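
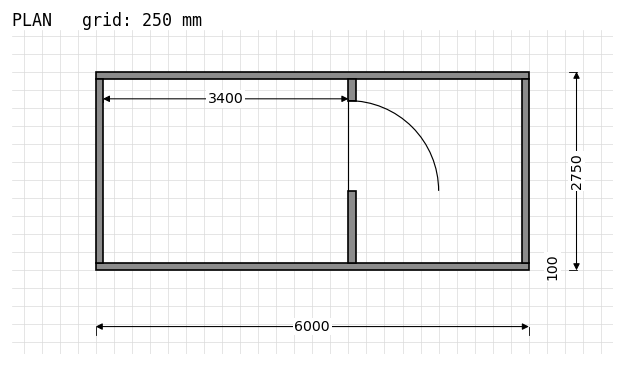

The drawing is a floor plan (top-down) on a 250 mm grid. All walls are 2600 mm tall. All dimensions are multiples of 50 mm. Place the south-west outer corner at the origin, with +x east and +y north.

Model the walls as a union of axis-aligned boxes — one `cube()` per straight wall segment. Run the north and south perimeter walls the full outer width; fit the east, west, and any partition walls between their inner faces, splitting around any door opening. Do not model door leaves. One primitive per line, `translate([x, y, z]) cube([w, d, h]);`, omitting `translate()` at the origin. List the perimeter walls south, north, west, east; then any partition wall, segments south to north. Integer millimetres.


cube([6000, 100, 2600]);
translate([0, 2650, 0]) cube([6000, 100, 2600]);
translate([0, 100, 0]) cube([100, 2550, 2600]);
translate([5900, 100, 0]) cube([100, 2550, 2600]);
translate([3500, 100, 0]) cube([100, 1000, 2600]);
translate([3500, 2350, 0]) cube([100, 300, 2600]);


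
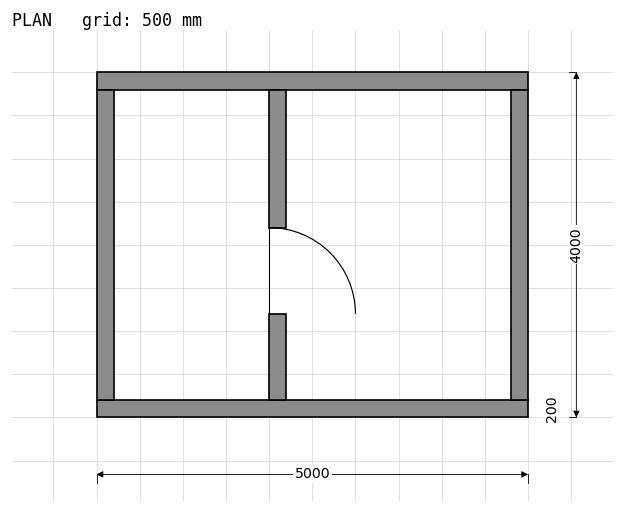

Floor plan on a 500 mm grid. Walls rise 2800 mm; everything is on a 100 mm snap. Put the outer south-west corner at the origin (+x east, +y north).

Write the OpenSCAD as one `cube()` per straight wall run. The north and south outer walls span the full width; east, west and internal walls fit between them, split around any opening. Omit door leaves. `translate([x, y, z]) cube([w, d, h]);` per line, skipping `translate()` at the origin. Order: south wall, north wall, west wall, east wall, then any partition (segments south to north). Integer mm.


cube([5000, 200, 2800]);
translate([0, 3800, 0]) cube([5000, 200, 2800]);
translate([0, 200, 0]) cube([200, 3600, 2800]);
translate([4800, 200, 0]) cube([200, 3600, 2800]);
translate([2000, 200, 0]) cube([200, 1000, 2800]);
translate([2000, 2200, 0]) cube([200, 1600, 2800]);


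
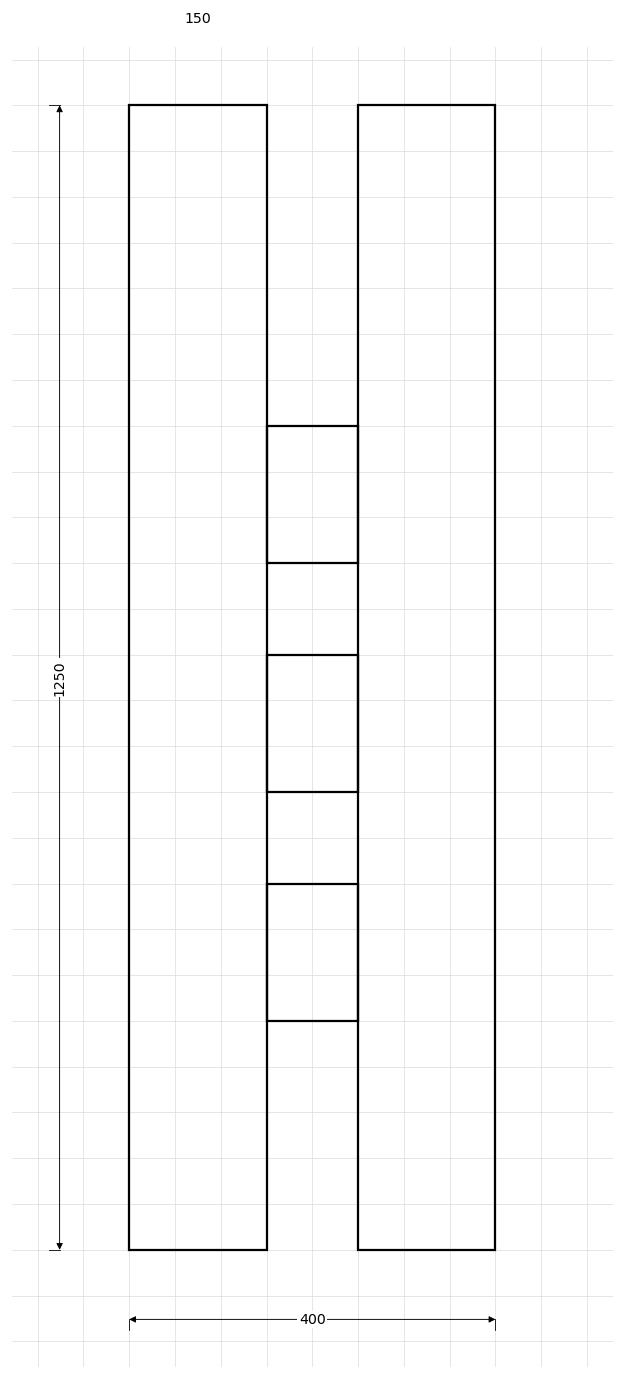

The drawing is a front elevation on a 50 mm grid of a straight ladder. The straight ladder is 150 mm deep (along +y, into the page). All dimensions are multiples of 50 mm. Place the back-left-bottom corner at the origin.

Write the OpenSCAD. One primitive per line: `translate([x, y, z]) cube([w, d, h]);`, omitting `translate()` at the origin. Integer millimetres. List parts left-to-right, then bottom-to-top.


cube([150, 150, 1250]);
translate([150, 0, 250]) cube([100, 150, 150]);
translate([150, 0, 500]) cube([100, 150, 150]);
translate([150, 0, 750]) cube([100, 150, 150]);
translate([250, 0, 0]) cube([150, 150, 1250]);


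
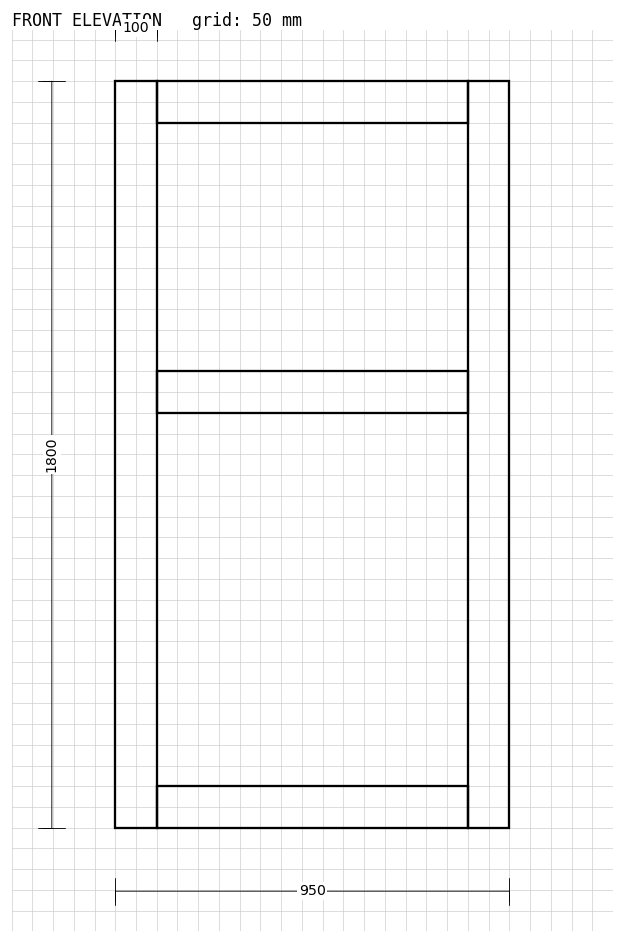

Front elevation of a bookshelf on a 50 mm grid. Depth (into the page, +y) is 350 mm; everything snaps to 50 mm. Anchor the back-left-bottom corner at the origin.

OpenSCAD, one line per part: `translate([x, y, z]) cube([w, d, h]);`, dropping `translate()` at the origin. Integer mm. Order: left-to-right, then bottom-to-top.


cube([100, 350, 1800]);
translate([100, 0, 0]) cube([750, 350, 100]);
translate([100, 0, 1000]) cube([750, 350, 100]);
translate([100, 0, 1700]) cube([750, 350, 100]);
translate([850, 0, 0]) cube([100, 350, 1800]);


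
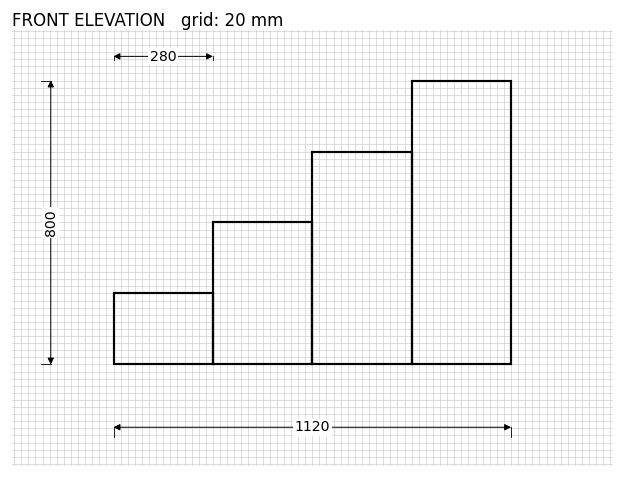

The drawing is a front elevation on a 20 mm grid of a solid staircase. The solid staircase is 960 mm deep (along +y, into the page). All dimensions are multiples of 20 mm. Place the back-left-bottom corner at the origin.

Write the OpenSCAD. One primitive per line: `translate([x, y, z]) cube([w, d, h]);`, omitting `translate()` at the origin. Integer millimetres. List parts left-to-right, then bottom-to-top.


cube([280, 960, 200]);
translate([280, 0, 0]) cube([280, 960, 400]);
translate([560, 0, 0]) cube([280, 960, 600]);
translate([840, 0, 0]) cube([280, 960, 800]);


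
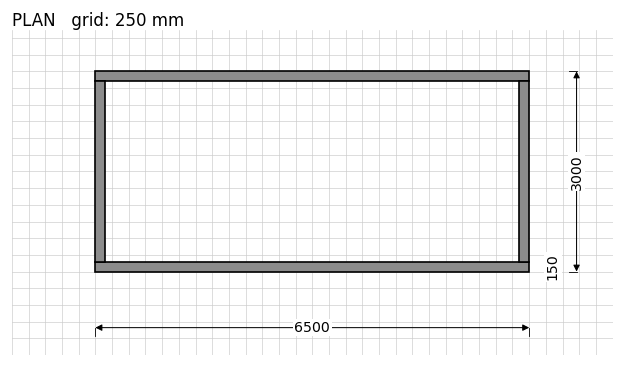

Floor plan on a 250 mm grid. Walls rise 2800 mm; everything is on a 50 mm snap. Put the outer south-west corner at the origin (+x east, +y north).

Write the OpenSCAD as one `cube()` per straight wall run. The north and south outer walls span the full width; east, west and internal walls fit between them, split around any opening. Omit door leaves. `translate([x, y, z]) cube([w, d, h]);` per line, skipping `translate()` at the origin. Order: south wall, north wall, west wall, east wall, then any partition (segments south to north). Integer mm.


cube([6500, 150, 2800]);
translate([0, 2850, 0]) cube([6500, 150, 2800]);
translate([0, 150, 0]) cube([150, 2700, 2800]);
translate([6350, 150, 0]) cube([150, 2700, 2800]);


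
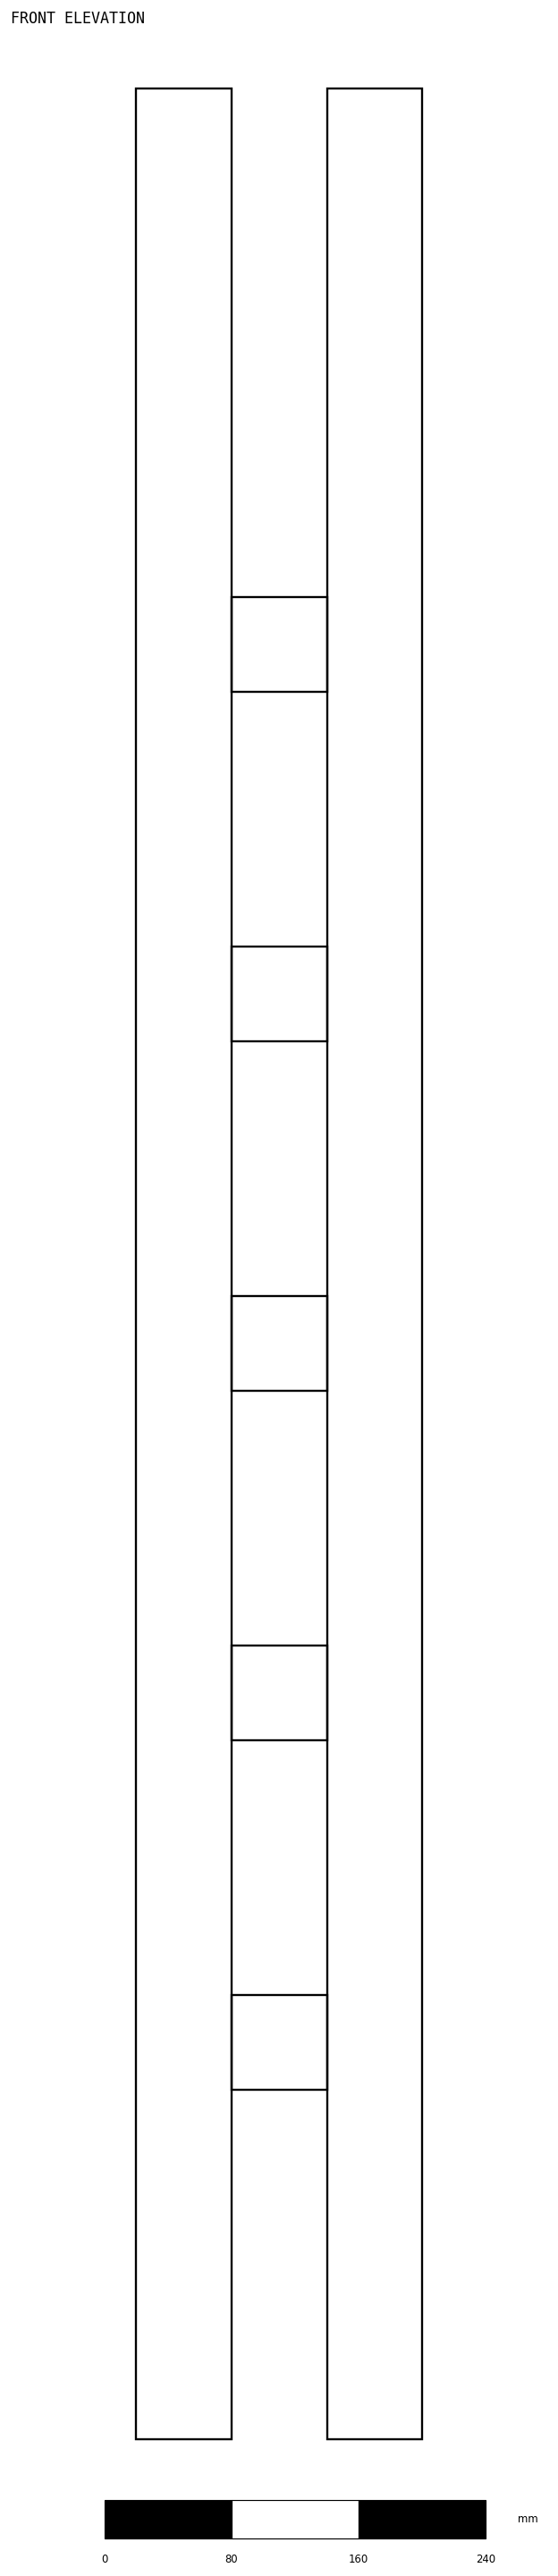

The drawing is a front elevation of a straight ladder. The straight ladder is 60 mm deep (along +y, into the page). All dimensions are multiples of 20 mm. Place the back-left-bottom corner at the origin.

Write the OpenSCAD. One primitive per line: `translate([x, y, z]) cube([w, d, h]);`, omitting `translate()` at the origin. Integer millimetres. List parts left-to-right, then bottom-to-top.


cube([60, 60, 1480]);
translate([60, 0, 220]) cube([60, 60, 60]);
translate([60, 0, 440]) cube([60, 60, 60]);
translate([60, 0, 660]) cube([60, 60, 60]);
translate([60, 0, 880]) cube([60, 60, 60]);
translate([60, 0, 1100]) cube([60, 60, 60]);
translate([120, 0, 0]) cube([60, 60, 1480]);


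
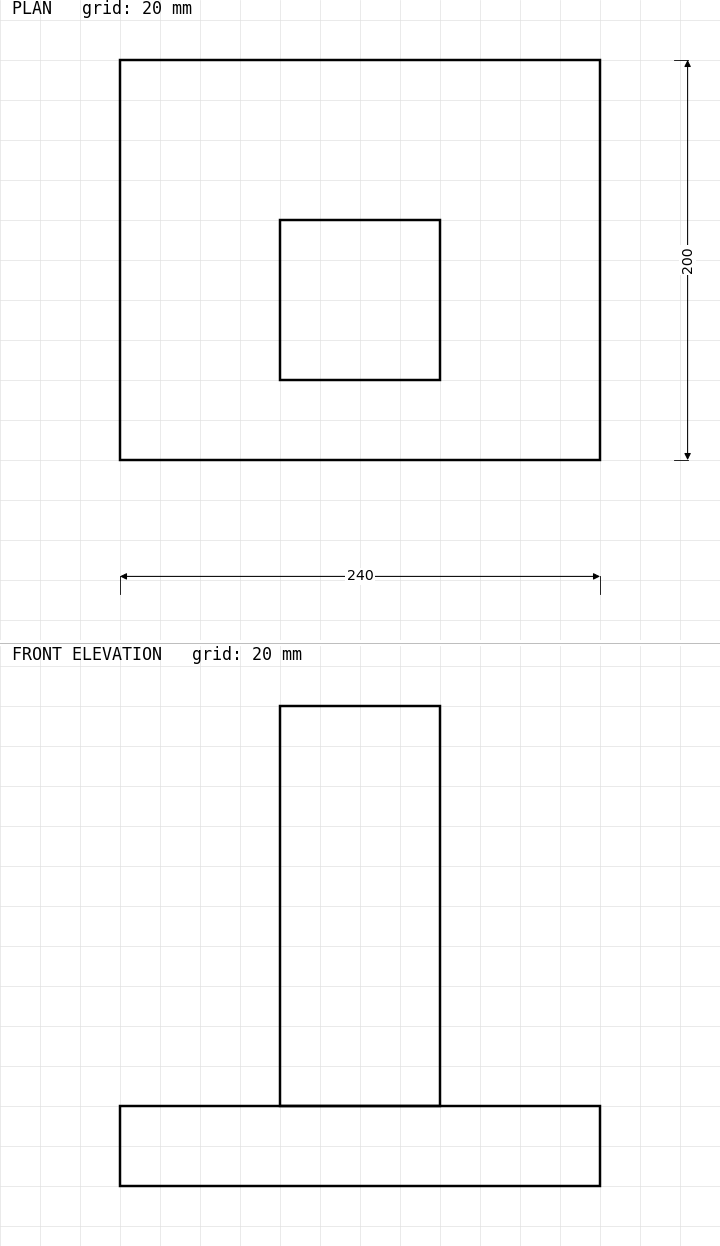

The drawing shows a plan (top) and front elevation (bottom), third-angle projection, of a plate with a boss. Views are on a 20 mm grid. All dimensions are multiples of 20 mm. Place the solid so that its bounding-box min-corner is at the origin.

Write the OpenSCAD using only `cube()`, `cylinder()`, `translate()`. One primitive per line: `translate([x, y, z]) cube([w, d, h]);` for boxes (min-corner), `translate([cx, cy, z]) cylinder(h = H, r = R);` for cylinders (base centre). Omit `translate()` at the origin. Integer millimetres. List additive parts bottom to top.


cube([240, 200, 40]);
translate([80, 40, 40]) cube([80, 80, 200]);


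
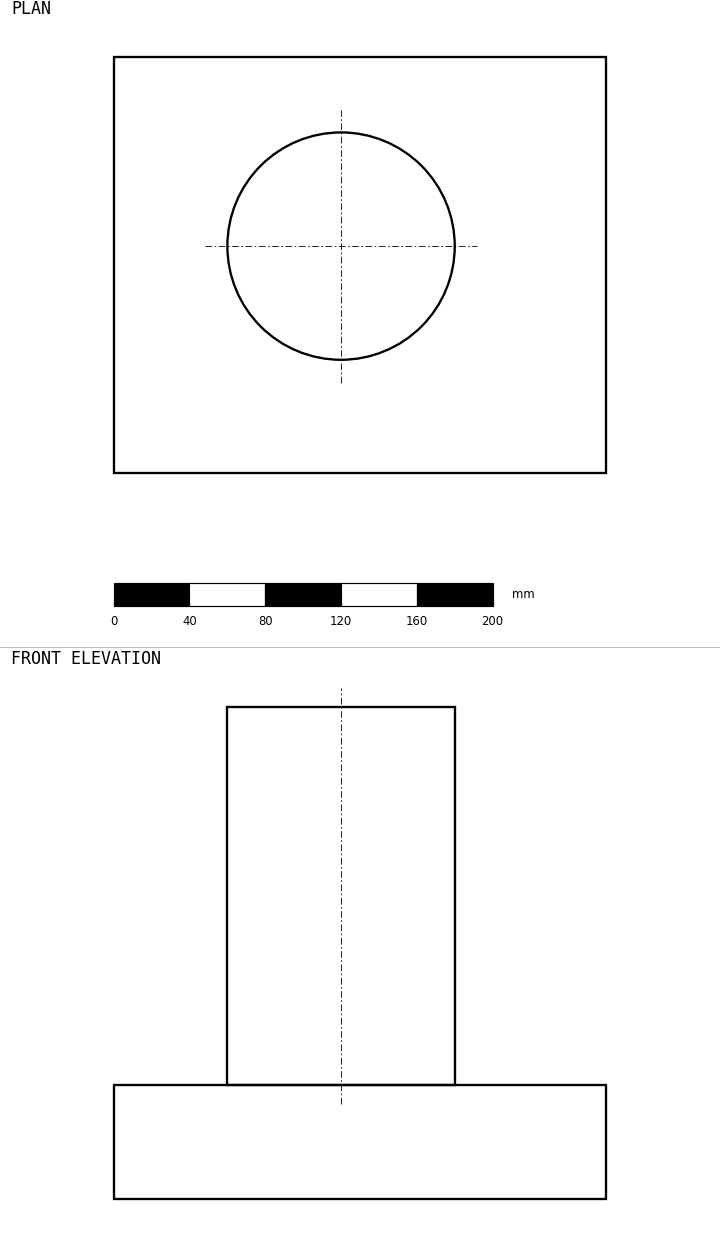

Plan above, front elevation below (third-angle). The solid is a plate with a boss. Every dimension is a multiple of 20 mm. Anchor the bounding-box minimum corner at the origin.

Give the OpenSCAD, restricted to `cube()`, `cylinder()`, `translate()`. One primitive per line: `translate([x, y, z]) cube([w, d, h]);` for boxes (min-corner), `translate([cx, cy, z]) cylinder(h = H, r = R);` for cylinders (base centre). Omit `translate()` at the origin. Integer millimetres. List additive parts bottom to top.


cube([260, 220, 60]);
translate([120, 120, 60]) cylinder(h = 200, r = 60);


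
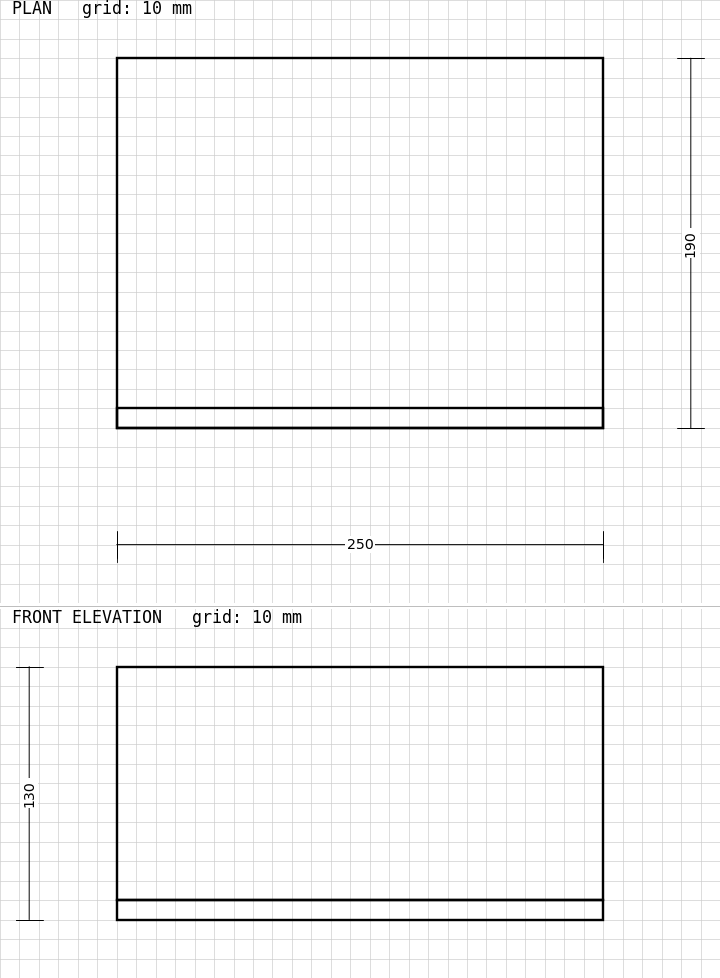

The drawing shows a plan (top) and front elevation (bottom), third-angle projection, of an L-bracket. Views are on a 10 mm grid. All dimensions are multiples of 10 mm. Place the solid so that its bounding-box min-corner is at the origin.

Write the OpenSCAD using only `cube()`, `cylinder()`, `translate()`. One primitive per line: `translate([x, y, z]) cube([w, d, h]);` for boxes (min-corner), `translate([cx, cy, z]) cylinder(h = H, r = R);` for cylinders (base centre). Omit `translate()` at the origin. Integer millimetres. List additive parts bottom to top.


cube([250, 190, 10]);
translate([0, 0, 10]) cube([250, 10, 120]);


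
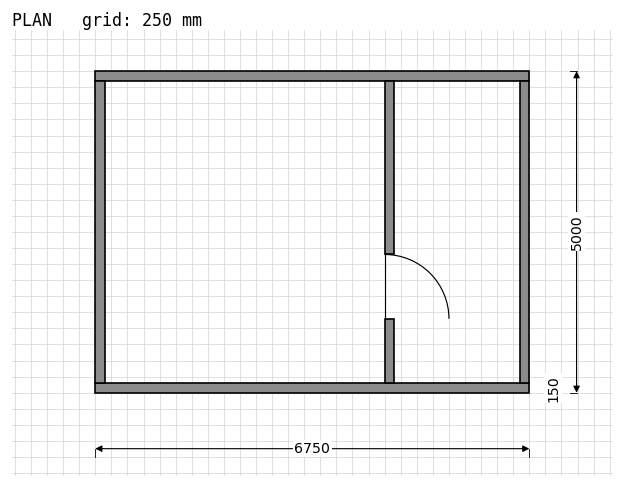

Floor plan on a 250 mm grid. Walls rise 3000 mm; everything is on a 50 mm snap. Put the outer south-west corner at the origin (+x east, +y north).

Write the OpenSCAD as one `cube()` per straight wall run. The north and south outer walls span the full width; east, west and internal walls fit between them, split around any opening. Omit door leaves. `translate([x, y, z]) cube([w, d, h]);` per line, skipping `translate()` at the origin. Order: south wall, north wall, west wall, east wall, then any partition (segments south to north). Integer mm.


cube([6750, 150, 3000]);
translate([0, 4850, 0]) cube([6750, 150, 3000]);
translate([0, 150, 0]) cube([150, 4700, 3000]);
translate([6600, 150, 0]) cube([150, 4700, 3000]);
translate([4500, 150, 0]) cube([150, 1000, 3000]);
translate([4500, 2150, 0]) cube([150, 2700, 3000]);


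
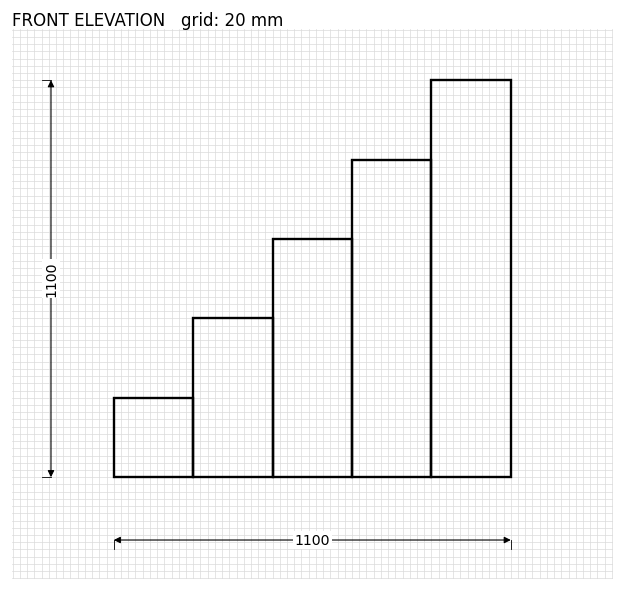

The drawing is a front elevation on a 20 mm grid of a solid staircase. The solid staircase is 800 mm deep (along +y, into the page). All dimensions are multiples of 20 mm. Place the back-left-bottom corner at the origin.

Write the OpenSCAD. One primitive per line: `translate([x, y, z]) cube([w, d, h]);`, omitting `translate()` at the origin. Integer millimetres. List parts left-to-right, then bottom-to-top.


cube([220, 800, 220]);
translate([220, 0, 0]) cube([220, 800, 440]);
translate([440, 0, 0]) cube([220, 800, 660]);
translate([660, 0, 0]) cube([220, 800, 880]);
translate([880, 0, 0]) cube([220, 800, 1100]);


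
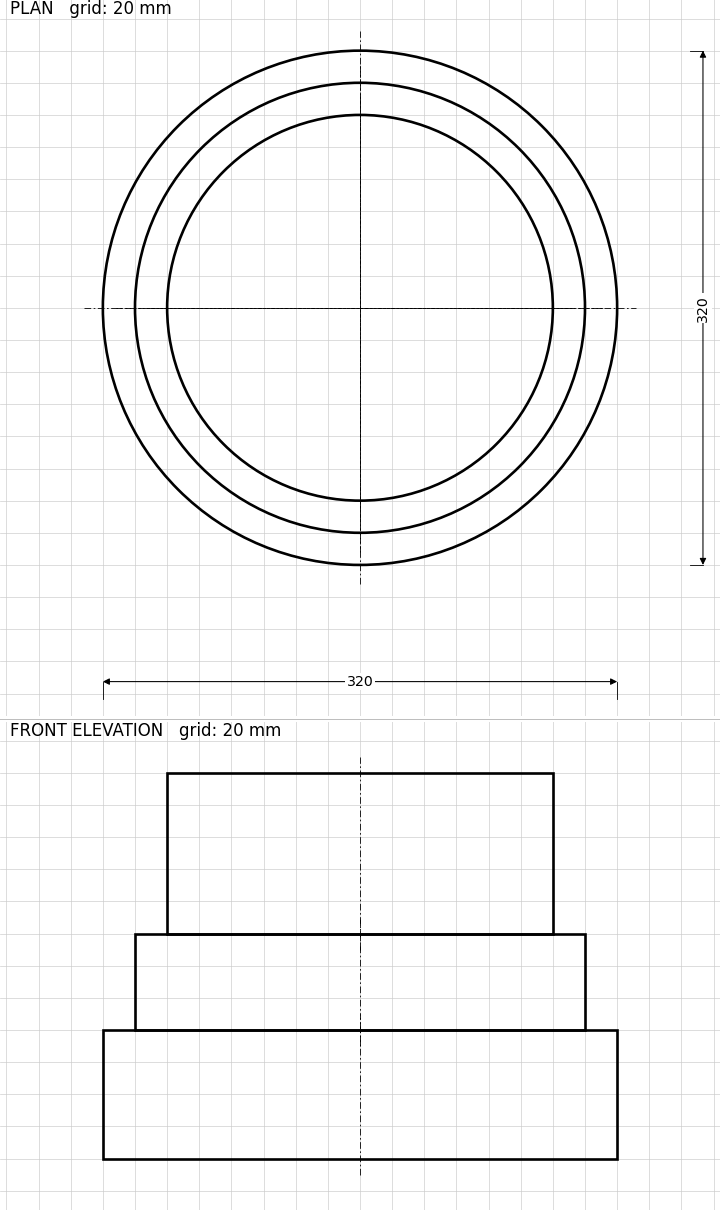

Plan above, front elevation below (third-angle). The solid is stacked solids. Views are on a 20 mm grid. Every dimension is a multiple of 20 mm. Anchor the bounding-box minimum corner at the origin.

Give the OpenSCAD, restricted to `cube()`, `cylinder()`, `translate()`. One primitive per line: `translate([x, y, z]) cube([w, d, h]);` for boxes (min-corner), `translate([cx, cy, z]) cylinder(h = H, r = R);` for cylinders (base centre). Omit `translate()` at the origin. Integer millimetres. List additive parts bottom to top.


translate([160, 160, 0]) cylinder(h = 80, r = 160);
translate([160, 160, 80]) cylinder(h = 60, r = 140);
translate([160, 160, 140]) cylinder(h = 100, r = 120);


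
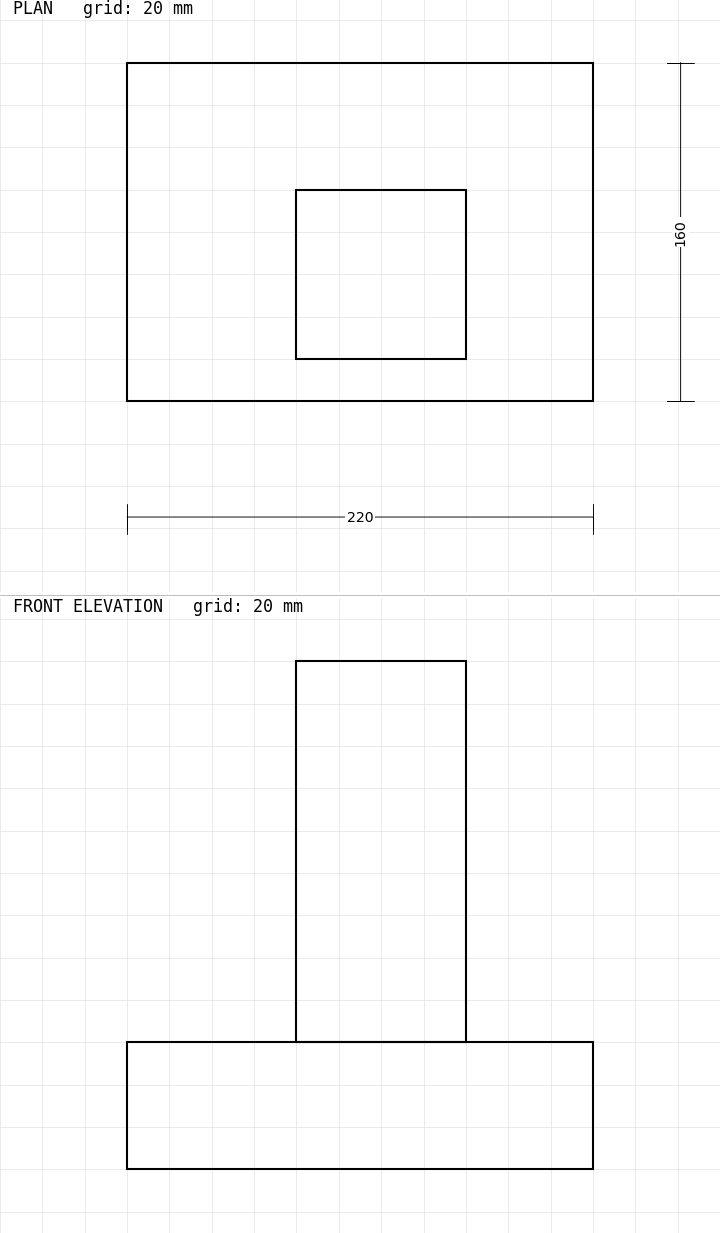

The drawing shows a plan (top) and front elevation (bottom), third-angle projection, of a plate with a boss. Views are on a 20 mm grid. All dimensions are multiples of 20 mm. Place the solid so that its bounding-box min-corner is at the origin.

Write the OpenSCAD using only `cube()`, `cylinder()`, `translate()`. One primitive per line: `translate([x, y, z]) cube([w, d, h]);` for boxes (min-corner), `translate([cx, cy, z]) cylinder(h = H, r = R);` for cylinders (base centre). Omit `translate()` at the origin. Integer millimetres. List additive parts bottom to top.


cube([220, 160, 60]);
translate([80, 20, 60]) cube([80, 80, 180]);


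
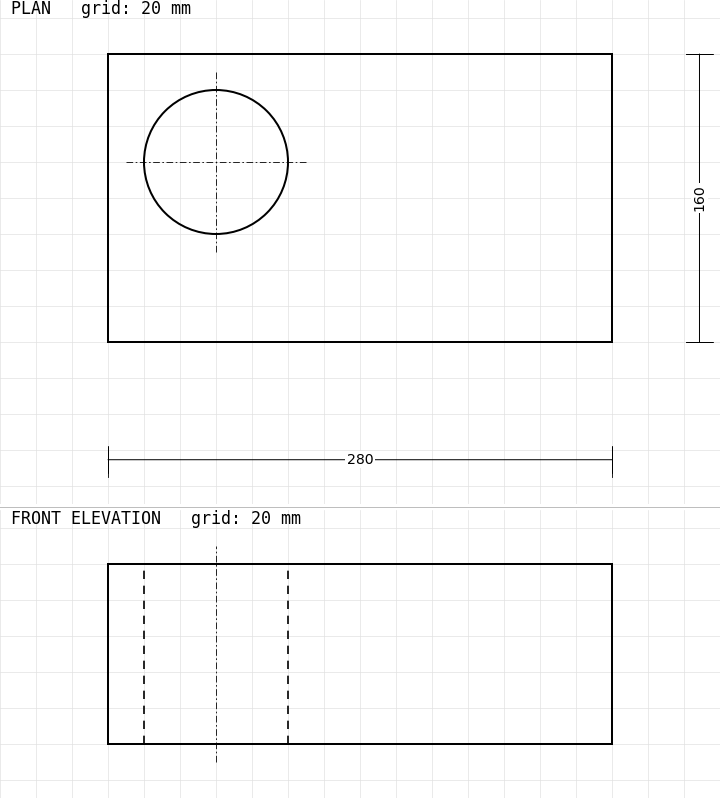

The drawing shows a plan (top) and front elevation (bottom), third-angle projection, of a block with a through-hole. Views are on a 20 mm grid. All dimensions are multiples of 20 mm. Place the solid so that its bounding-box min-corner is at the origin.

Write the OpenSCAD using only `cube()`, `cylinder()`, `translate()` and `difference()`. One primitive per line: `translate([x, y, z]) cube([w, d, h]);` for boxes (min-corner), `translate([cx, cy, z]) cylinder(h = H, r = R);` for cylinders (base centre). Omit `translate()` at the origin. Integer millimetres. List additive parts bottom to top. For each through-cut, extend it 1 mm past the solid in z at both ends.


difference() {
  cube([280, 160, 100]);
  translate([60, 100, -1]) cylinder(h = 102, r = 40);
}


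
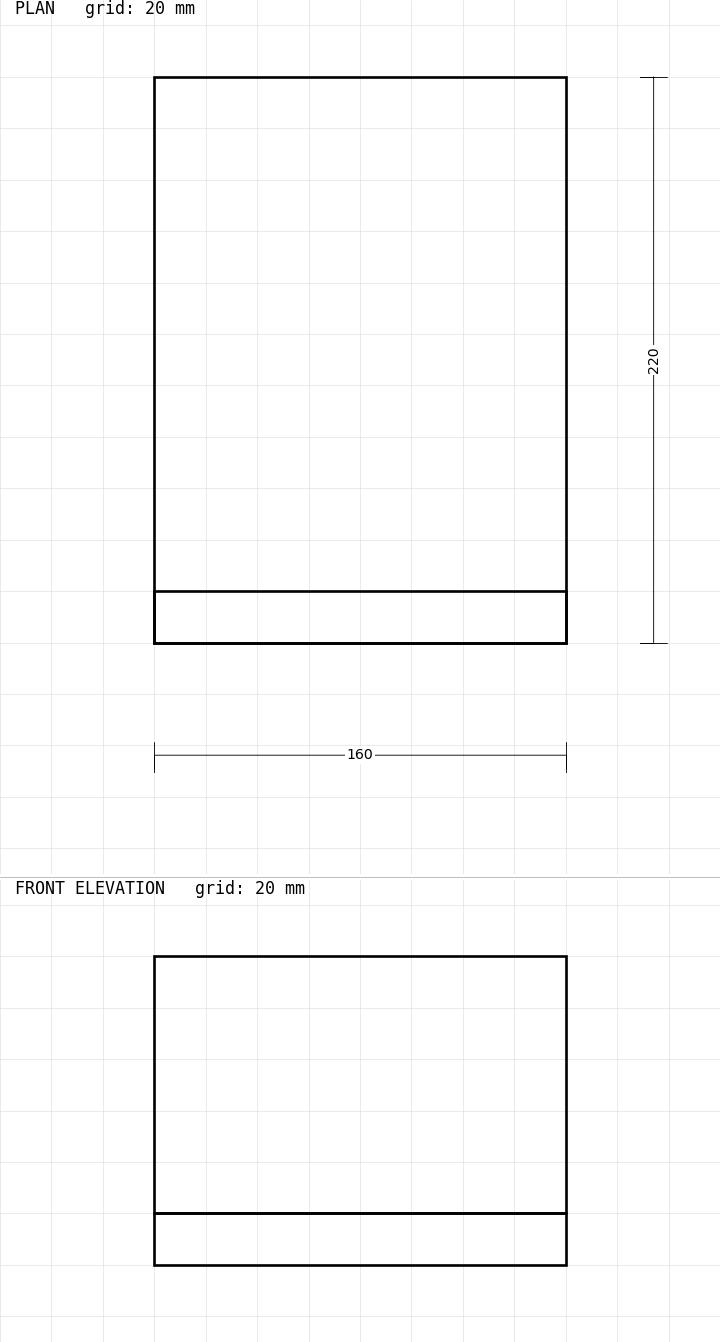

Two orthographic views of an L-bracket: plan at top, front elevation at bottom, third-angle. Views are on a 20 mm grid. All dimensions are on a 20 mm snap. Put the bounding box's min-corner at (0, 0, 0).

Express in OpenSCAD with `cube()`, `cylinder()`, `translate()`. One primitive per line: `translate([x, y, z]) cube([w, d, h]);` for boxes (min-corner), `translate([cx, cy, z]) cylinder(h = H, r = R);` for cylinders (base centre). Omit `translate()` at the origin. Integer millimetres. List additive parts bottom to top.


cube([160, 220, 20]);
translate([0, 0, 20]) cube([160, 20, 100]);


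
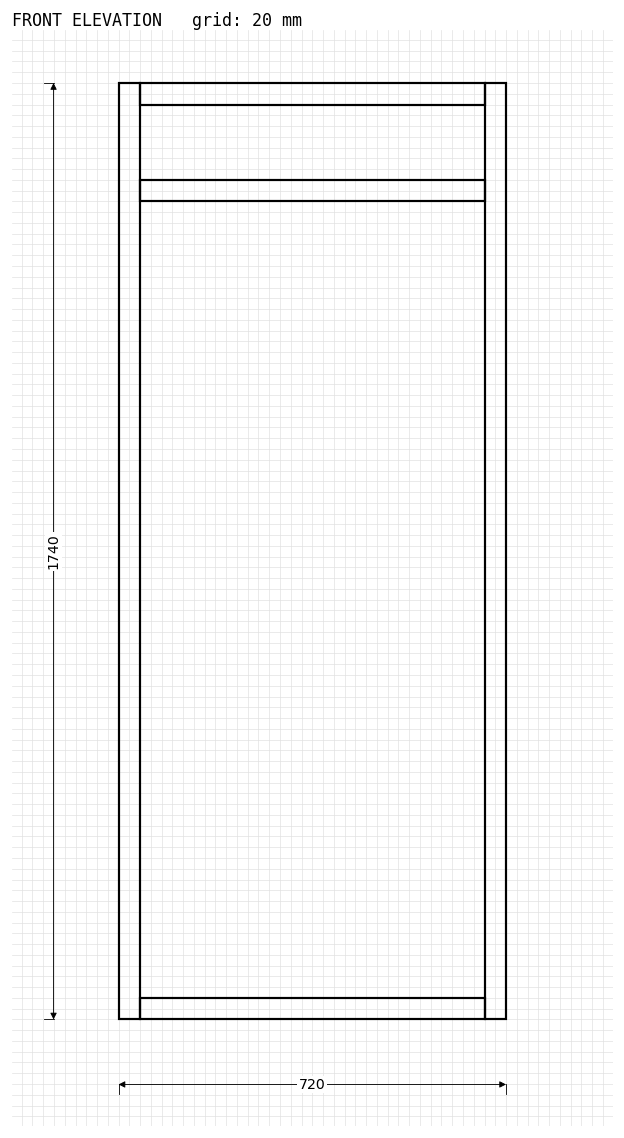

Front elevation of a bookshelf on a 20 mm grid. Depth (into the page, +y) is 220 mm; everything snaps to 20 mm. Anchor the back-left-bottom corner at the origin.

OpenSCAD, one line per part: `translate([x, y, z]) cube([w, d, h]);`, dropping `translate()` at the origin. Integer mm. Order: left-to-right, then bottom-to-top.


cube([40, 220, 1740]);
translate([40, 0, 0]) cube([640, 220, 40]);
translate([40, 0, 1520]) cube([640, 220, 40]);
translate([40, 0, 1700]) cube([640, 220, 40]);
translate([680, 0, 0]) cube([40, 220, 1740]);


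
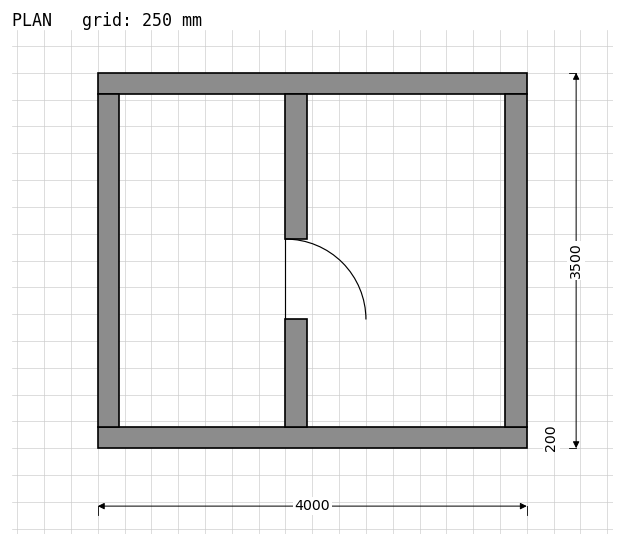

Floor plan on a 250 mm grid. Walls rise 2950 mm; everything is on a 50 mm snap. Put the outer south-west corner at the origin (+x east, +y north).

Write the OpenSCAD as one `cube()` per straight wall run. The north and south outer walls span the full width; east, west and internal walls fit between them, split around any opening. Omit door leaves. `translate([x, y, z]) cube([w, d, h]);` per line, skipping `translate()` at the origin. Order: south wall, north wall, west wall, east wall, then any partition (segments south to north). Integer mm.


cube([4000, 200, 2950]);
translate([0, 3300, 0]) cube([4000, 200, 2950]);
translate([0, 200, 0]) cube([200, 3100, 2950]);
translate([3800, 200, 0]) cube([200, 3100, 2950]);
translate([1750, 200, 0]) cube([200, 1000, 2950]);
translate([1750, 1950, 0]) cube([200, 1350, 2950]);


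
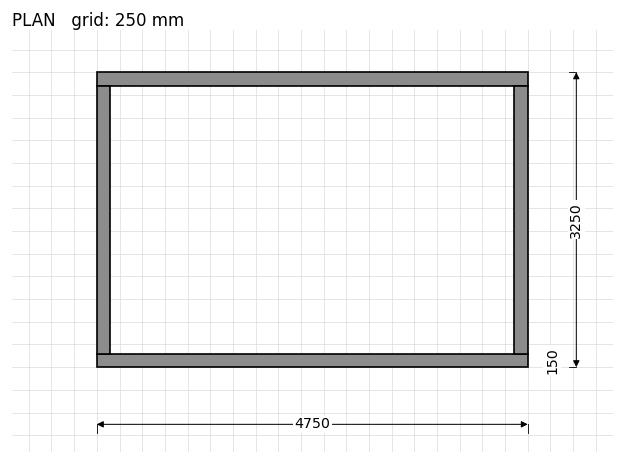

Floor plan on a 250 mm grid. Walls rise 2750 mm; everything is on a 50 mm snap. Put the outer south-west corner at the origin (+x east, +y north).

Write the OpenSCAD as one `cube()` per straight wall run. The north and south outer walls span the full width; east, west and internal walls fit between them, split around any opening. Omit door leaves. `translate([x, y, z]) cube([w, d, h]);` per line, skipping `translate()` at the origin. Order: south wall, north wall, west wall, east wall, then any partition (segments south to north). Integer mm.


cube([4750, 150, 2750]);
translate([0, 3100, 0]) cube([4750, 150, 2750]);
translate([0, 150, 0]) cube([150, 2950, 2750]);
translate([4600, 150, 0]) cube([150, 2950, 2750]);


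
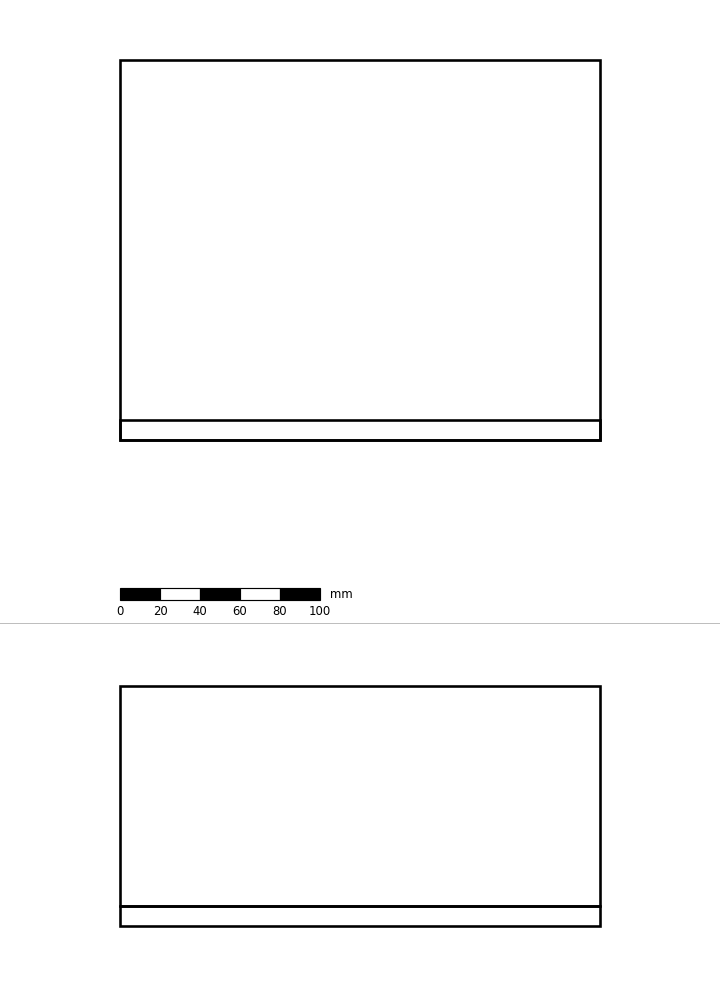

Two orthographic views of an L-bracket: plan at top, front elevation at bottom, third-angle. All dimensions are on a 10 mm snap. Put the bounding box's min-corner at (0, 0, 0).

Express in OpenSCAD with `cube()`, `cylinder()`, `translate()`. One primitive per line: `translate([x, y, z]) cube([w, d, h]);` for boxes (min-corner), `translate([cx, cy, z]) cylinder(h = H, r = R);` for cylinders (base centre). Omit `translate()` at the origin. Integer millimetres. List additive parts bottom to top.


cube([240, 190, 10]);
translate([0, 0, 10]) cube([240, 10, 110]);


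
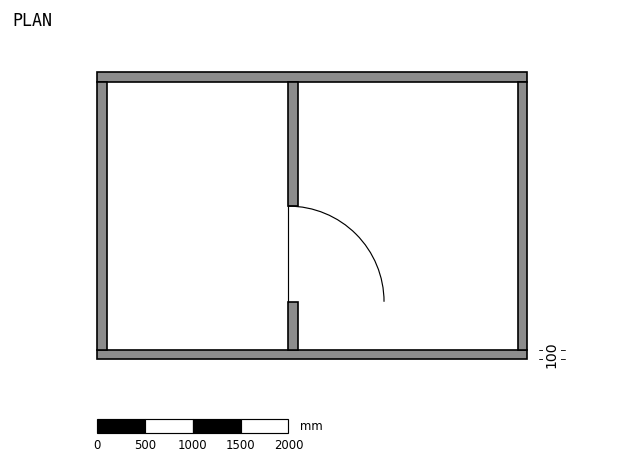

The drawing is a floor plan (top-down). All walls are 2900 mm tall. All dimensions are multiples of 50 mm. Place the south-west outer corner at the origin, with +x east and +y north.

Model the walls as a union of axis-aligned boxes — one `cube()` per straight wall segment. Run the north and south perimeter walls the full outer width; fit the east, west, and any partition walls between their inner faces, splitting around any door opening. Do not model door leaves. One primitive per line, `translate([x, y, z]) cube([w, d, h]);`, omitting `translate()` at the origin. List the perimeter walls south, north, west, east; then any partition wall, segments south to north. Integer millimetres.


cube([4500, 100, 2900]);
translate([0, 2900, 0]) cube([4500, 100, 2900]);
translate([0, 100, 0]) cube([100, 2800, 2900]);
translate([4400, 100, 0]) cube([100, 2800, 2900]);
translate([2000, 100, 0]) cube([100, 500, 2900]);
translate([2000, 1600, 0]) cube([100, 1300, 2900]);


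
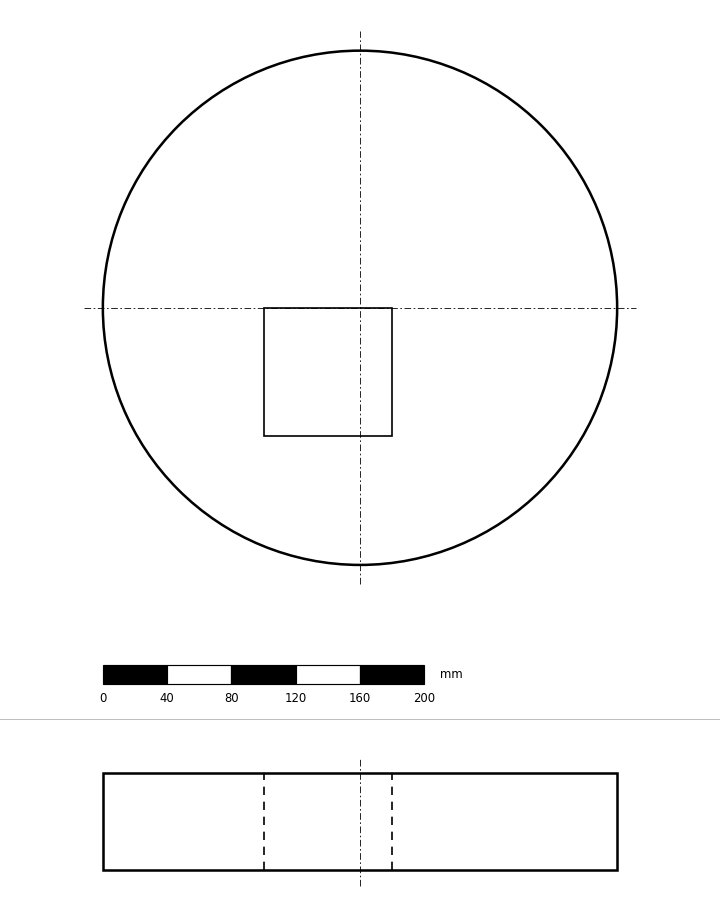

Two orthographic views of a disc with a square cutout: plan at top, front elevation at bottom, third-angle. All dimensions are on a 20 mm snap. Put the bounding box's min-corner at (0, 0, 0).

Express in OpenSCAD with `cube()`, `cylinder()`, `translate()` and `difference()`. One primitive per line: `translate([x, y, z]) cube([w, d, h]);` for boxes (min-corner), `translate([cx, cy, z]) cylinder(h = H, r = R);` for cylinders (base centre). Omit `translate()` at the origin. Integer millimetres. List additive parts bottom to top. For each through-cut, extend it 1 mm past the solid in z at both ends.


difference() {
  translate([160, 160, 0]) cylinder(h = 60, r = 160);
  translate([100, 80, -1]) cube([80, 80, 62]);
}


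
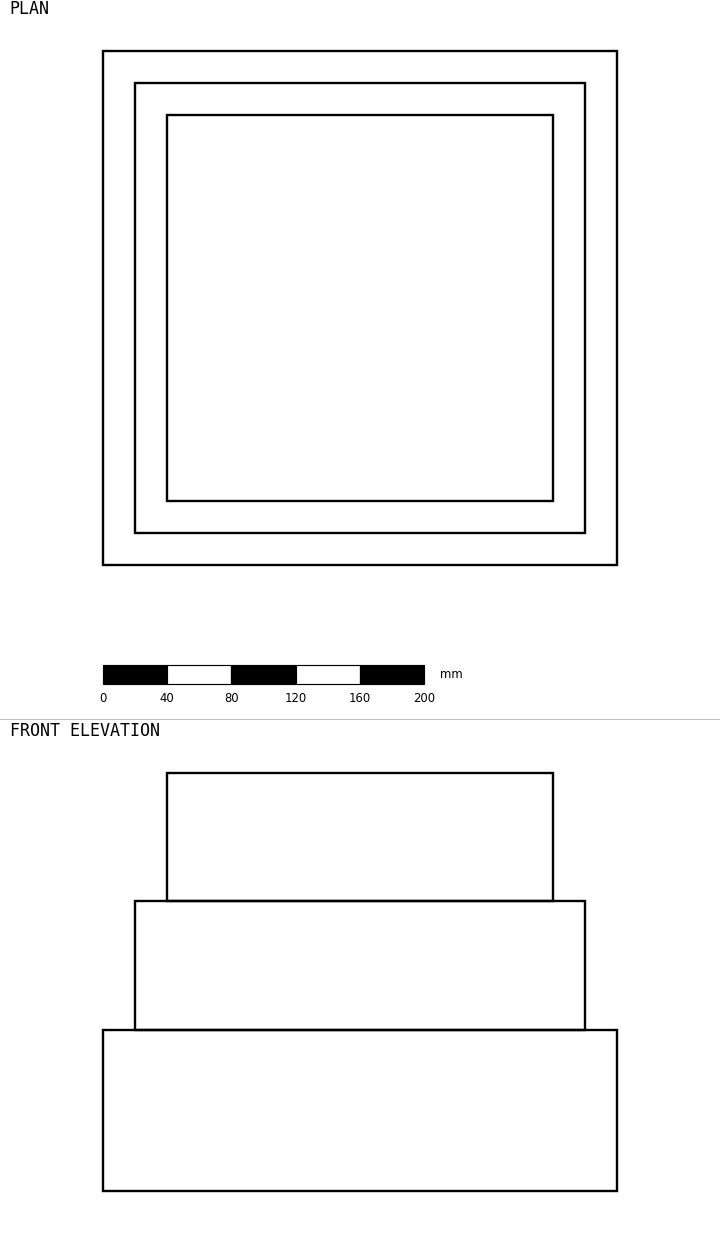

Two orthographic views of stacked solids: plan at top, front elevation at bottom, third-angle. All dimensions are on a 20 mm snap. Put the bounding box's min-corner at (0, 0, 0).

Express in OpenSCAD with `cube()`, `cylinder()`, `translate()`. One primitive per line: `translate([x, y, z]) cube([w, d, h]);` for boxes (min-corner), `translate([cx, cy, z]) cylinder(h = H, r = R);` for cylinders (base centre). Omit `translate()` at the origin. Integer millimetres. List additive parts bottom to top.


cube([320, 320, 100]);
translate([20, 20, 100]) cube([280, 280, 80]);
translate([40, 40, 180]) cube([240, 240, 80]);


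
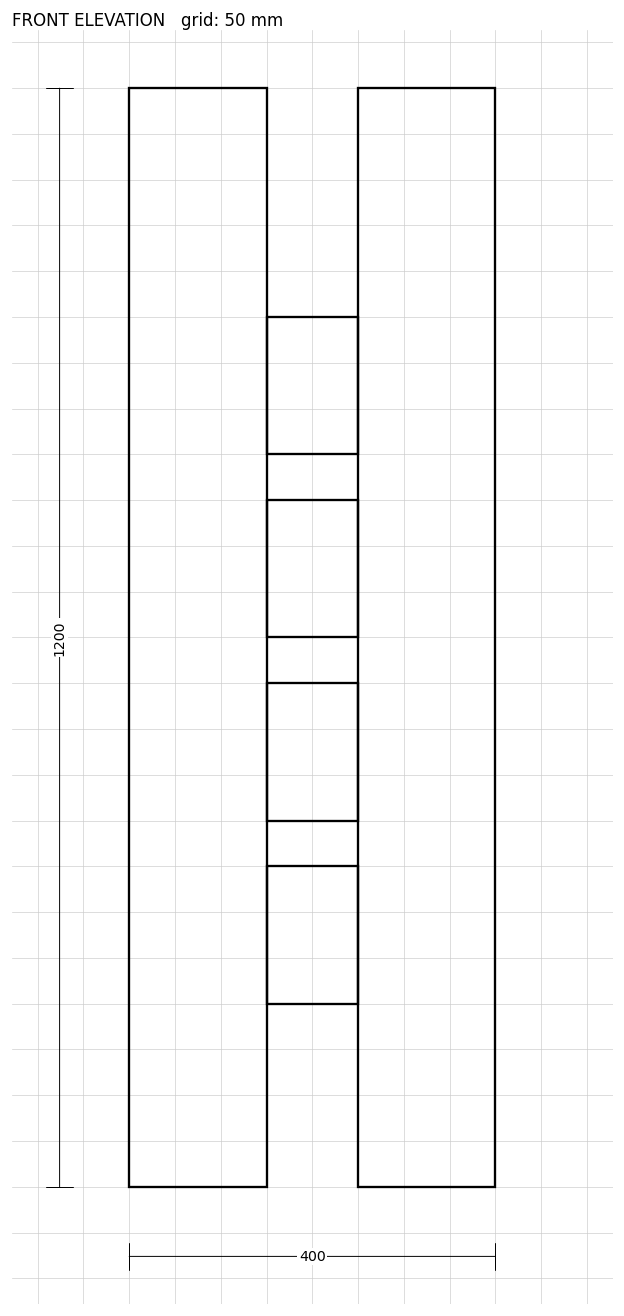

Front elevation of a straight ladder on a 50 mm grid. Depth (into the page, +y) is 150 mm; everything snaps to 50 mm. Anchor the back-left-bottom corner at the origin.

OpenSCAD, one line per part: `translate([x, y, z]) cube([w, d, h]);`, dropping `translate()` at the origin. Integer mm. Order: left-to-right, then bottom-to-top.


cube([150, 150, 1200]);
translate([150, 0, 200]) cube([100, 150, 150]);
translate([150, 0, 400]) cube([100, 150, 150]);
translate([150, 0, 600]) cube([100, 150, 150]);
translate([150, 0, 800]) cube([100, 150, 150]);
translate([250, 0, 0]) cube([150, 150, 1200]);


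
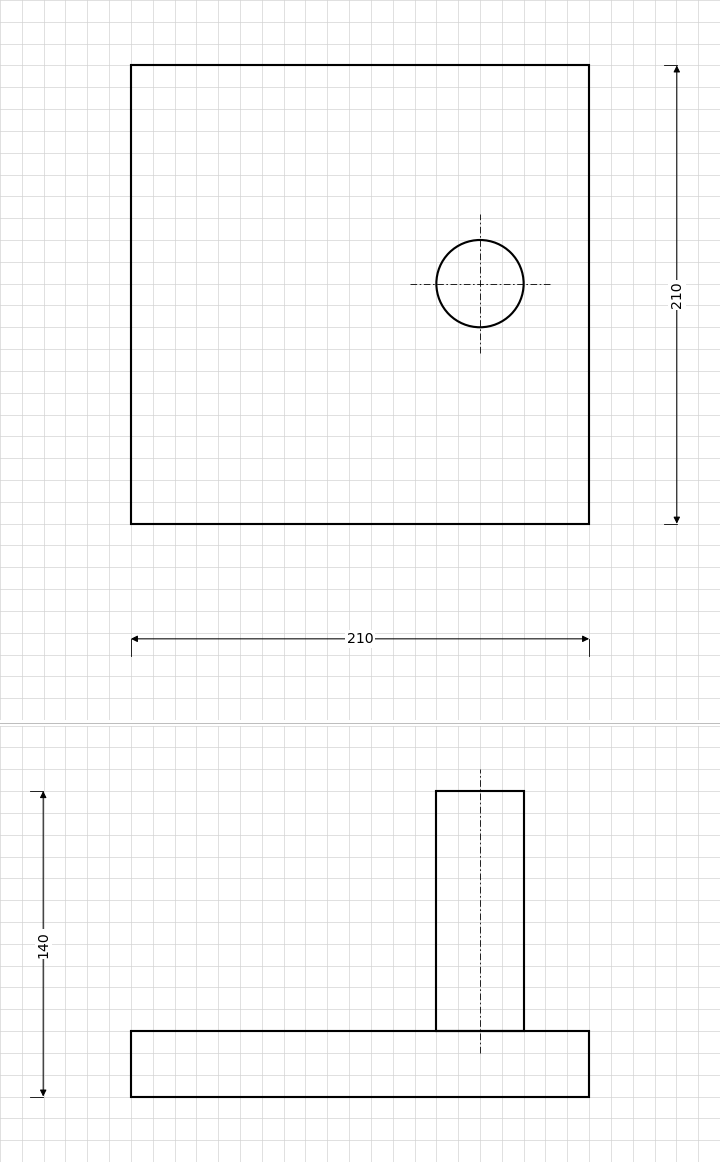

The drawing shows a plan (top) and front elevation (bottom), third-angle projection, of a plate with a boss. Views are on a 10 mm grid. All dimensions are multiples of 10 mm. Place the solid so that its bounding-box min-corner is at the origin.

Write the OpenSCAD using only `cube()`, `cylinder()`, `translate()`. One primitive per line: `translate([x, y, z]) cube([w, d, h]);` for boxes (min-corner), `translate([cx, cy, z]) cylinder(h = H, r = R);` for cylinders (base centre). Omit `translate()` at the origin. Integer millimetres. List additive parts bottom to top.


cube([210, 210, 30]);
translate([160, 110, 30]) cylinder(h = 110, r = 20);


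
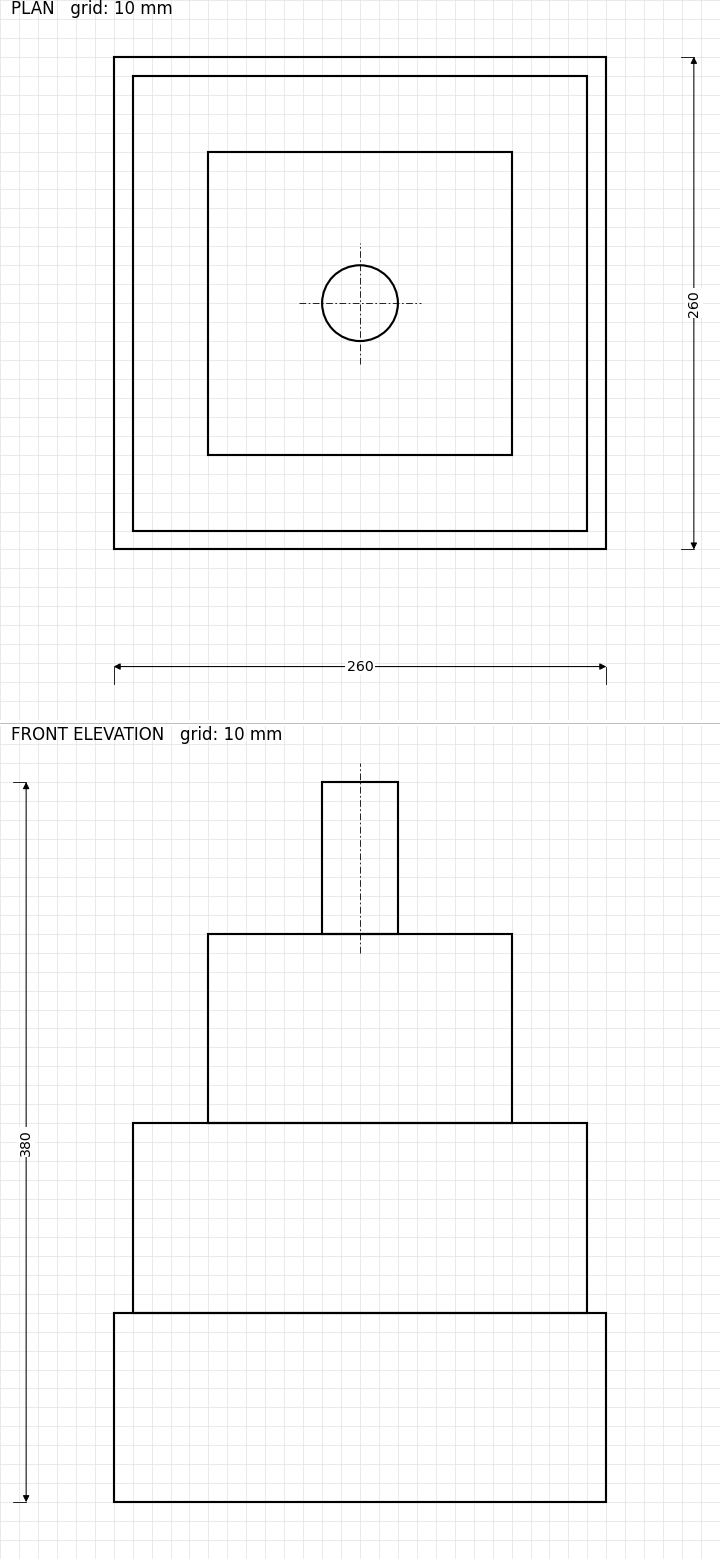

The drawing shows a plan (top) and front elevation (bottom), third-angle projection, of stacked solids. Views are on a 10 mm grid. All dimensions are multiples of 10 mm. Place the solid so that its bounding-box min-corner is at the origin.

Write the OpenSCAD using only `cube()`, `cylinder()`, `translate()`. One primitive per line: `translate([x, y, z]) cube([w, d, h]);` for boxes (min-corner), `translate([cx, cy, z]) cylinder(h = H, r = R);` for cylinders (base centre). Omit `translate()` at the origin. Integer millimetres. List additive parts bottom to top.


cube([260, 260, 100]);
translate([10, 10, 100]) cube([240, 240, 100]);
translate([50, 50, 200]) cube([160, 160, 100]);
translate([130, 130, 300]) cylinder(h = 80, r = 20);


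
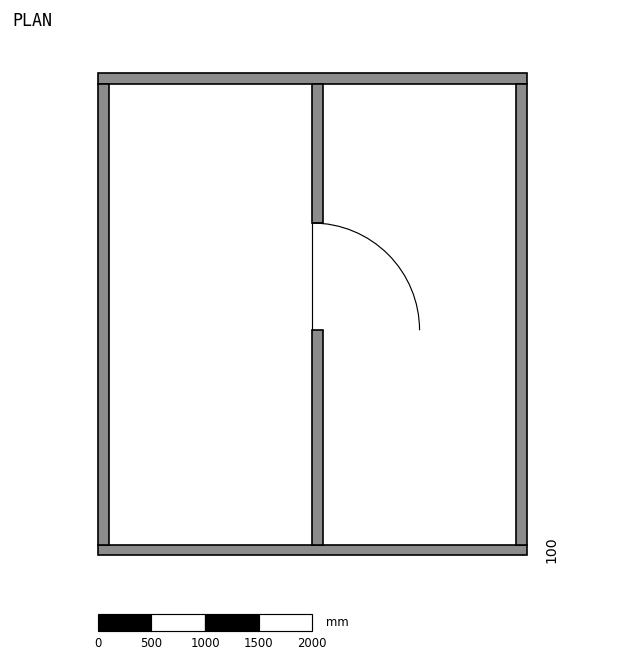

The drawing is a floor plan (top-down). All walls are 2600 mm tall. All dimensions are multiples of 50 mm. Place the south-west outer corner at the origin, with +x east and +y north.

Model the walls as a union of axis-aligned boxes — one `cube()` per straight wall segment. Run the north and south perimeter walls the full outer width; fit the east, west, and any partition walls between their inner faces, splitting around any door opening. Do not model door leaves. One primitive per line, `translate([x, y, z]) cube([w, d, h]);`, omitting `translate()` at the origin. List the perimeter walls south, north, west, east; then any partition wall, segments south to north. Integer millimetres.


cube([4000, 100, 2600]);
translate([0, 4400, 0]) cube([4000, 100, 2600]);
translate([0, 100, 0]) cube([100, 4300, 2600]);
translate([3900, 100, 0]) cube([100, 4300, 2600]);
translate([2000, 100, 0]) cube([100, 2000, 2600]);
translate([2000, 3100, 0]) cube([100, 1300, 2600]);


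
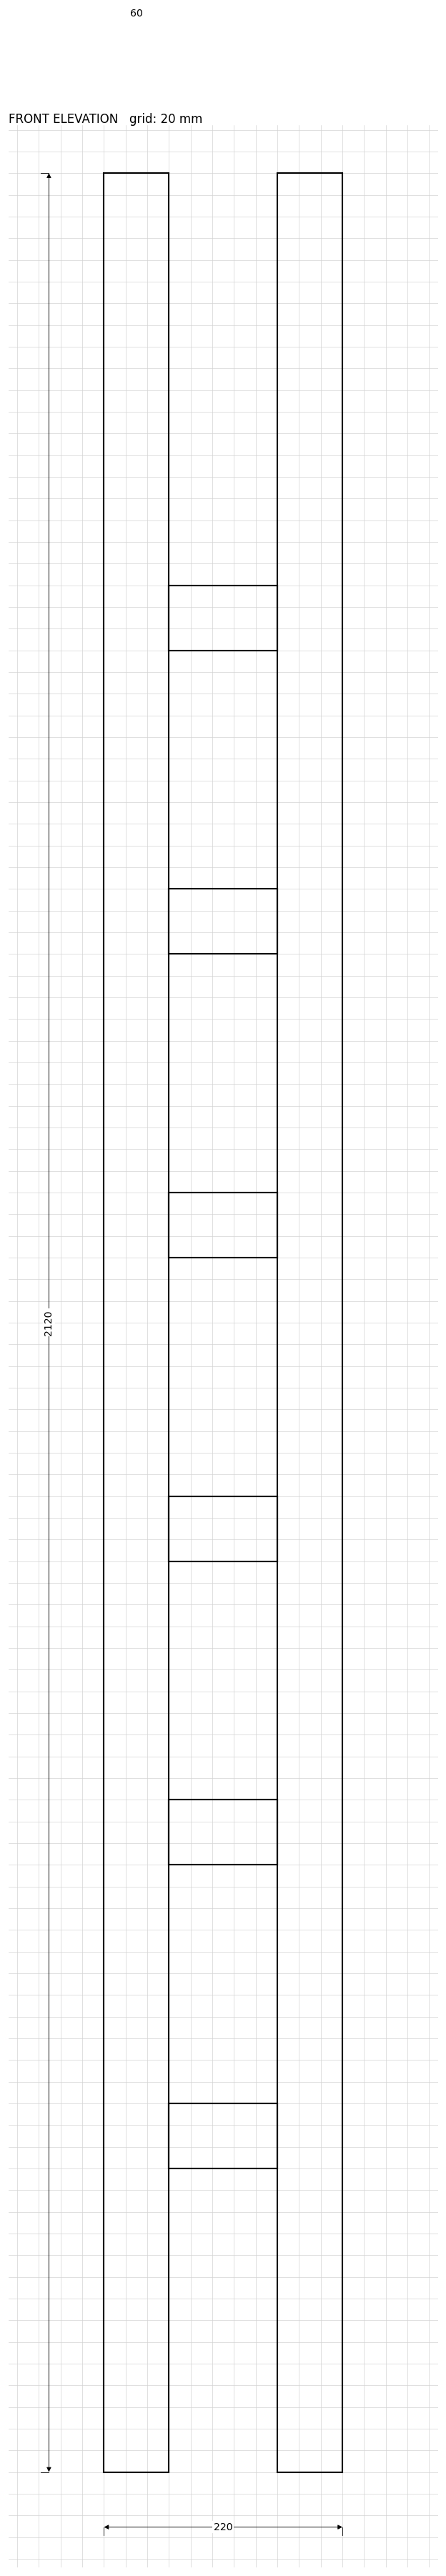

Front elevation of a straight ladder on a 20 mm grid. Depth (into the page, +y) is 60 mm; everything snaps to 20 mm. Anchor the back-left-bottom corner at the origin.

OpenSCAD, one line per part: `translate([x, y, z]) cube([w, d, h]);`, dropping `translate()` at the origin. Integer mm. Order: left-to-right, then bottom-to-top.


cube([60, 60, 2120]);
translate([60, 0, 280]) cube([100, 60, 60]);
translate([60, 0, 560]) cube([100, 60, 60]);
translate([60, 0, 840]) cube([100, 60, 60]);
translate([60, 0, 1120]) cube([100, 60, 60]);
translate([60, 0, 1400]) cube([100, 60, 60]);
translate([60, 0, 1680]) cube([100, 60, 60]);
translate([160, 0, 0]) cube([60, 60, 2120]);


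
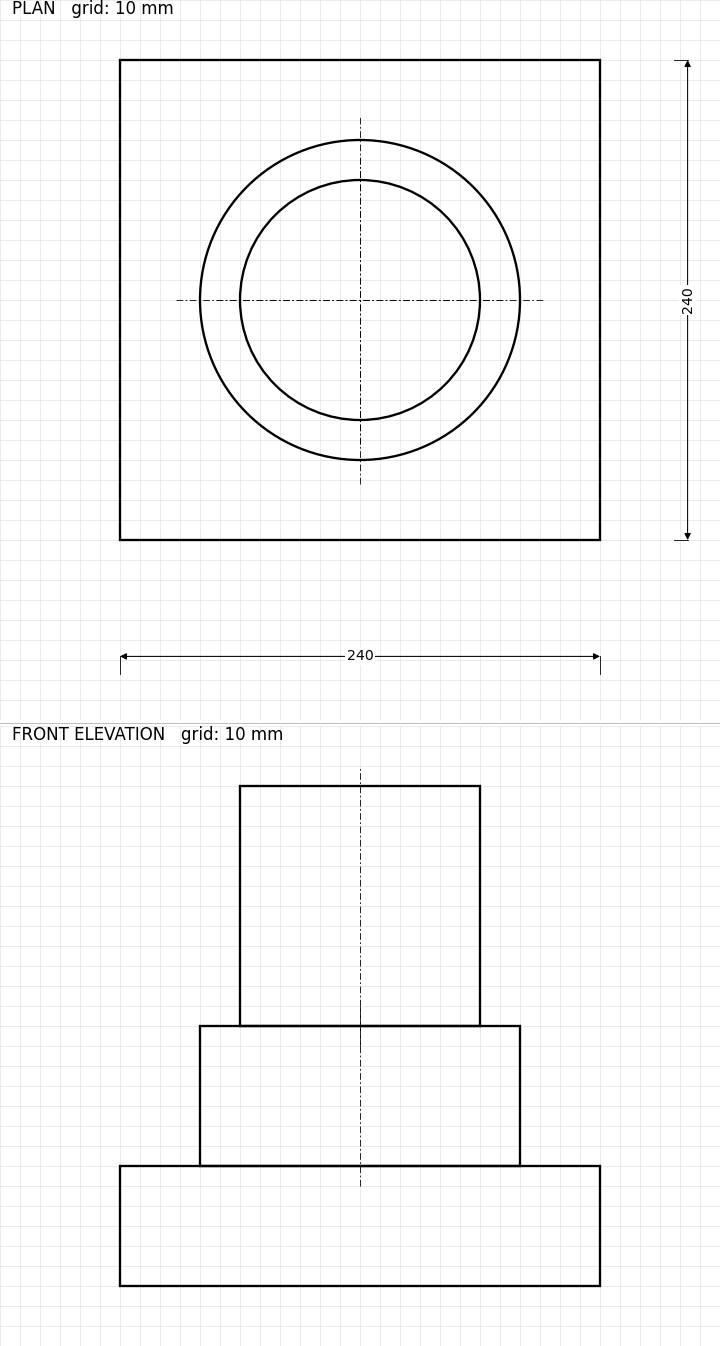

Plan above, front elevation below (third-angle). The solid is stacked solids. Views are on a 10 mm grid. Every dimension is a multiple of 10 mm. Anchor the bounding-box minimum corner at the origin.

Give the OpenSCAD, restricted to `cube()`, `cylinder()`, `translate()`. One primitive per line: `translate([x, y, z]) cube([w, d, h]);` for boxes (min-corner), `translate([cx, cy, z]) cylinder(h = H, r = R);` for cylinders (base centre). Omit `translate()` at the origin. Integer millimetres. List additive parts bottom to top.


cube([240, 240, 60]);
translate([120, 120, 60]) cylinder(h = 70, r = 80);
translate([120, 120, 130]) cylinder(h = 120, r = 60);


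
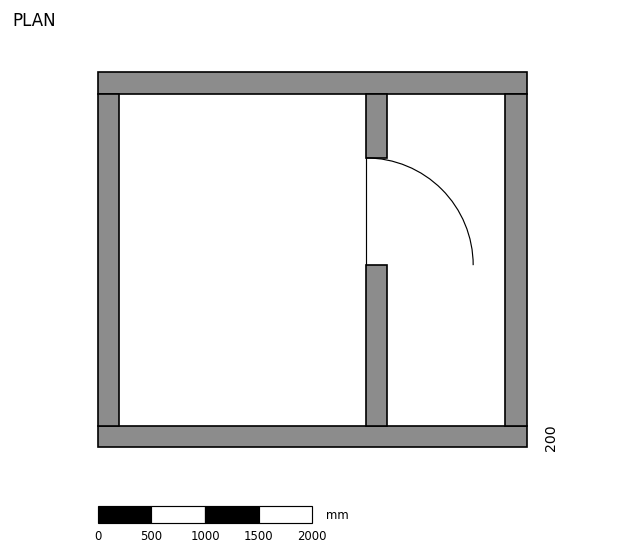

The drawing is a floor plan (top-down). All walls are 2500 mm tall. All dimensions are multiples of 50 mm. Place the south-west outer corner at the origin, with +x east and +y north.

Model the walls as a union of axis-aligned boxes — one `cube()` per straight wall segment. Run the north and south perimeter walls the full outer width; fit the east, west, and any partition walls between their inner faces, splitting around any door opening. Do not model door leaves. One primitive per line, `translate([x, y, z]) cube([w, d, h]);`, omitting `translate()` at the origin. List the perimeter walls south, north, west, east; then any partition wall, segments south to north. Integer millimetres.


cube([4000, 200, 2500]);
translate([0, 3300, 0]) cube([4000, 200, 2500]);
translate([0, 200, 0]) cube([200, 3100, 2500]);
translate([3800, 200, 0]) cube([200, 3100, 2500]);
translate([2500, 200, 0]) cube([200, 1500, 2500]);
translate([2500, 2700, 0]) cube([200, 600, 2500]);


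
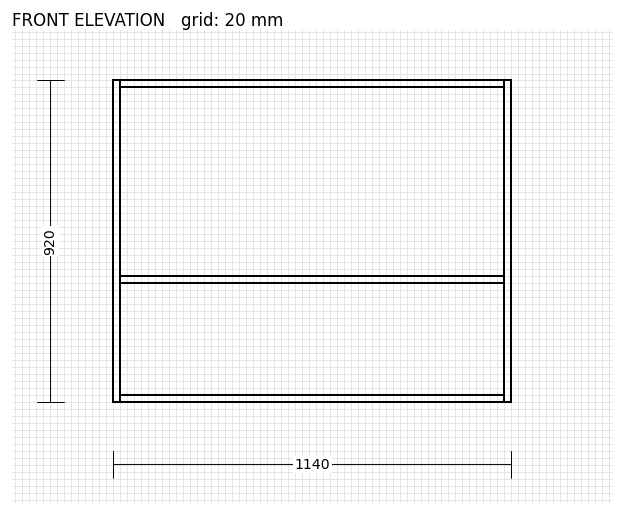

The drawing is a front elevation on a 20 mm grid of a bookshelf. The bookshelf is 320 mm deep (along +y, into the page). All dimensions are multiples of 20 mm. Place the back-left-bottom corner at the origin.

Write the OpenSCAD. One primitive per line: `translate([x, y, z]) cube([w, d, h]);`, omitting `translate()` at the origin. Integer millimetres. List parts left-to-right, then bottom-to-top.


cube([20, 320, 920]);
translate([20, 0, 0]) cube([1100, 320, 20]);
translate([20, 0, 340]) cube([1100, 320, 20]);
translate([20, 0, 900]) cube([1100, 320, 20]);
translate([1120, 0, 0]) cube([20, 320, 920]);


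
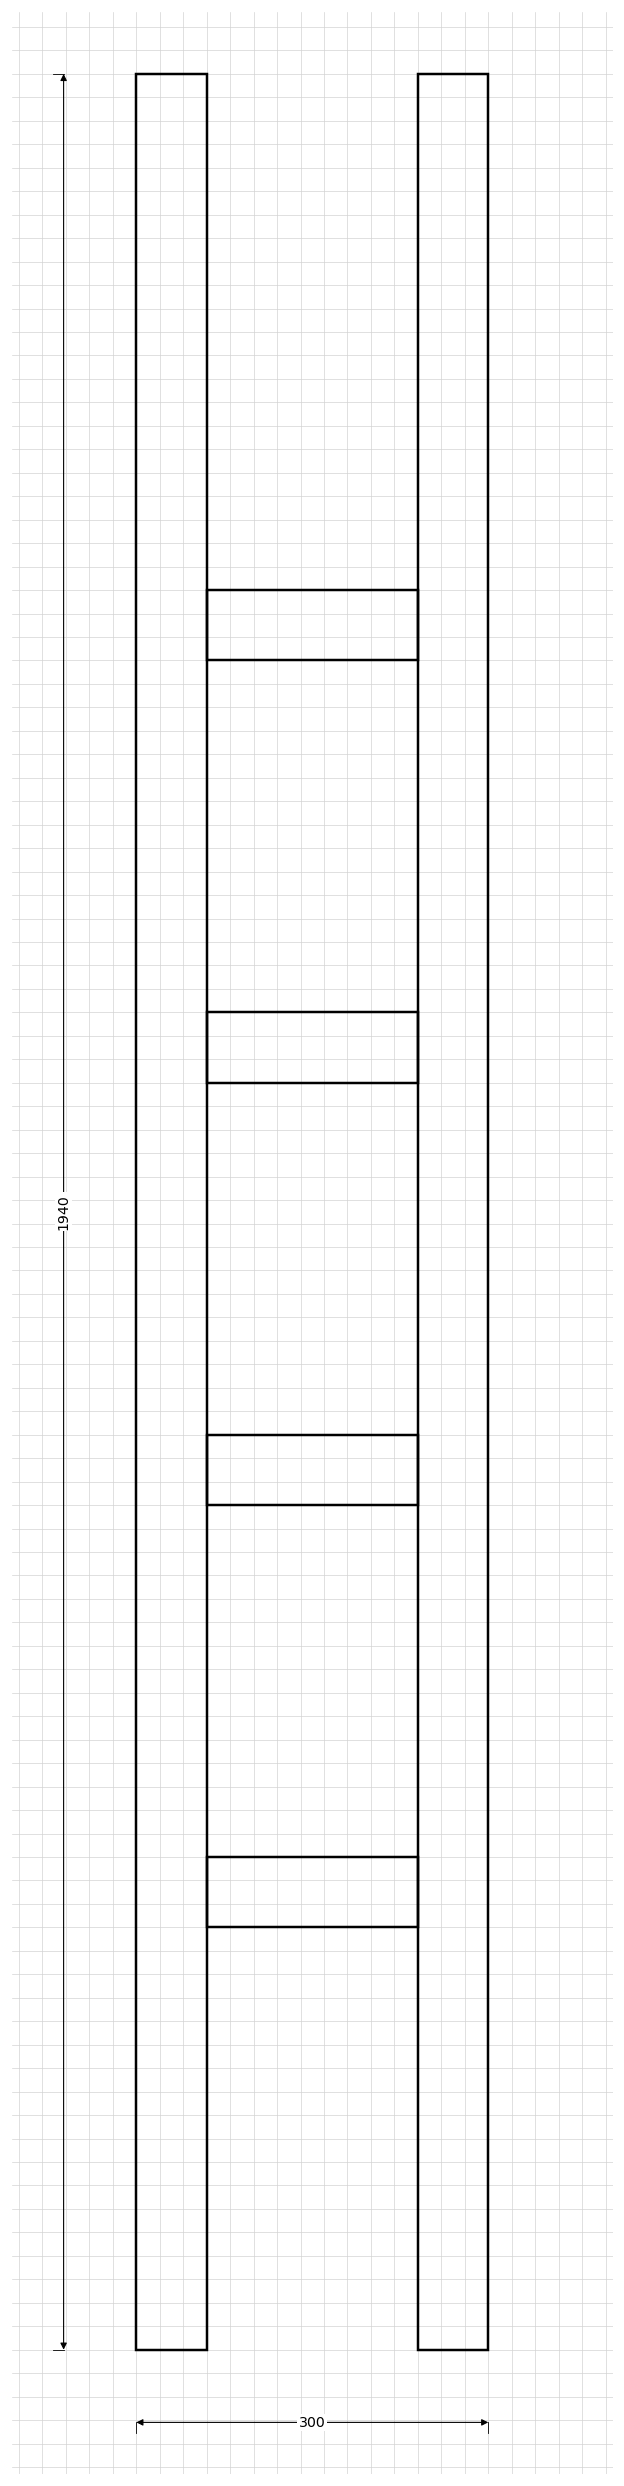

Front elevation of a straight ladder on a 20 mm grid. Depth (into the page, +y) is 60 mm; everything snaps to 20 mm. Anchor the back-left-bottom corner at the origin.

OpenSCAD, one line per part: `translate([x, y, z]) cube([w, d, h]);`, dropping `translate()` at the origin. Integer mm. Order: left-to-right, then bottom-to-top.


cube([60, 60, 1940]);
translate([60, 0, 360]) cube([180, 60, 60]);
translate([60, 0, 720]) cube([180, 60, 60]);
translate([60, 0, 1080]) cube([180, 60, 60]);
translate([60, 0, 1440]) cube([180, 60, 60]);
translate([240, 0, 0]) cube([60, 60, 1940]);


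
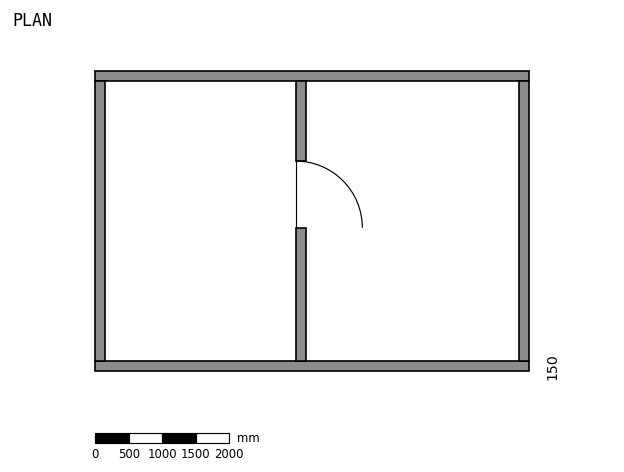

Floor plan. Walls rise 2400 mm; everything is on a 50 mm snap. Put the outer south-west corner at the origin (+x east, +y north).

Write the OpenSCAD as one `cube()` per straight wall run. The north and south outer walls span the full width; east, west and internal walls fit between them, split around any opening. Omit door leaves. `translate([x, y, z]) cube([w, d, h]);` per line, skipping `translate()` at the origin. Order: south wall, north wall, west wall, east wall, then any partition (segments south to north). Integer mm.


cube([6500, 150, 2400]);
translate([0, 4350, 0]) cube([6500, 150, 2400]);
translate([0, 150, 0]) cube([150, 4200, 2400]);
translate([6350, 150, 0]) cube([150, 4200, 2400]);
translate([3000, 150, 0]) cube([150, 2000, 2400]);
translate([3000, 3150, 0]) cube([150, 1200, 2400]);


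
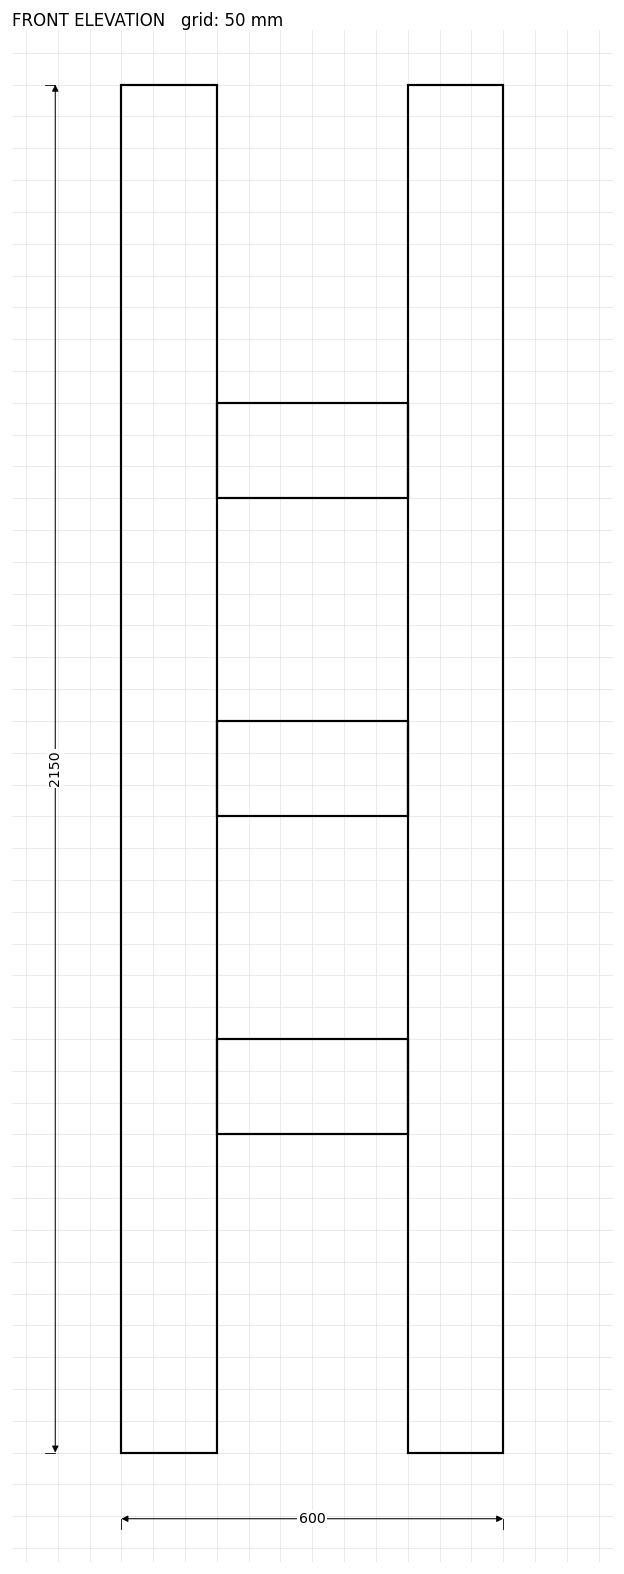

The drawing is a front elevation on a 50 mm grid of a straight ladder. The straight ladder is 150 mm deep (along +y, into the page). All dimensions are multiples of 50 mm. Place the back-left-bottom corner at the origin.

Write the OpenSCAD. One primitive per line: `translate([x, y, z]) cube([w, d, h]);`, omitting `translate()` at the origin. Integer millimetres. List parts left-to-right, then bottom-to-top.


cube([150, 150, 2150]);
translate([150, 0, 500]) cube([300, 150, 150]);
translate([150, 0, 1000]) cube([300, 150, 150]);
translate([150, 0, 1500]) cube([300, 150, 150]);
translate([450, 0, 0]) cube([150, 150, 2150]);
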